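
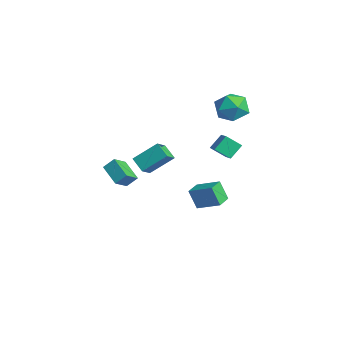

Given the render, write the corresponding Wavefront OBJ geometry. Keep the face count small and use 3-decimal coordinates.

v -0.819 2.329 -4.232
v -1.283 2.003 -3.018
v 0.235 3.288 -3.573
v -0.229 2.962 -2.358
v -0.131 1.538 -4.182
v -0.595 1.212 -2.967
v 0.923 2.497 -3.522
v 0.459 2.171 -2.308
v 2.009 -4.758 1.923
v 2.18 -4.192 2.505
v 1.575 -3.966 1.279
v 1.746 -3.399 1.86
v 3.274 -4.541 1.34
v 3.445 -3.974 1.921
v 2.84 -3.748 0.695
v 3.011 -3.182 1.277
v 1.211 1.724 1.508
v 0.99 2.483 2.243
v 1.672 2.47 0.877
v 1.451 3.229 1.612
v 2.409 1.491 2.108
v 2.188 2.25 2.843
v 2.87 2.237 1.477
v 2.649 2.996 2.212
v 0.011 4.32 3.758
v 1.094 4.112 3.693
v -0.294 2.608 4.167
v 0.789 2.4 4.102
v 0.395 3.022 4.924
v 0.583 4.08 4.672
v 0.217 2.64 3.188
v 0.405 3.698 2.936
v 1.221 3.073 3.341
v 1.331 3.31 4.414
v -0.531 3.41 3.446
v -0.421 3.647 4.519
v 2.184 -3.154 2.309
v 2.536 -1.874 3.388
v 1.666 -2.516 1.722
v 2.018 -1.236 2.8
v 3.042 -2.944 1.78
v 3.394 -1.664 2.858
v 2.524 -2.306 1.192
v 2.876 -1.026 2.271
f 2 4 1
f 5 2 1
f 1 4 3
f 3 5 1
f 2 8 4
f 6 2 5
f 6 8 2
f 4 8 3
f 7 5 3
f 3 8 7
f 7 6 5
f 8 6 7
f 10 12 9
f 13 10 9
f 9 12 11
f 11 13 9
f 10 16 12
f 14 10 13
f 14 16 10
f 12 16 11
f 15 13 11
f 11 16 15
f 15 14 13
f 16 14 15
f 18 20 17
f 21 18 17
f 17 20 19
f 19 21 17
f 18 24 20
f 22 18 21
f 22 24 18
f 20 24 19
f 23 21 19
f 19 24 23
f 23 22 21
f 24 22 23
f 25 36 30
f 25 30 26
f 25 26 32
f 25 32 35
f 25 35 36
f 26 30 34
f 30 36 29
f 36 35 27
f 35 32 31
f 32 26 33
f 28 34 29
f 28 29 27
f 28 27 31
f 28 31 33
f 28 33 34
f 29 34 30
f 27 29 36
f 31 27 35
f 33 31 32
f 34 33 26
f 38 40 37
f 41 38 37
f 37 40 39
f 39 41 37
f 38 44 40
f 42 38 41
f 42 44 38
f 40 44 39
f 43 41 39
f 39 44 43
f 43 42 41
f 44 42 43



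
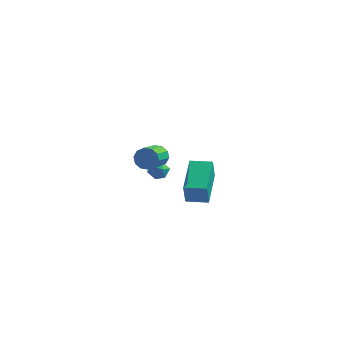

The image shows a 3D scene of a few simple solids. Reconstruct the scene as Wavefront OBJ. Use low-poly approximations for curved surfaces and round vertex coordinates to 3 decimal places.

v -2.975 4.101 -3.173
v -2.354 4.04 -3.26
v -2.926 3.46 -2.38
v -2.305 3.399 -2.467
v -2.542 3.946 -2.261
v -2.573 4.342 -2.751
v -2.707 3.158 -2.889
v -2.738 3.554 -3.379
v -2.188 3.458 -3.085
v -2.086 3.945 -2.697
v -3.194 3.555 -2.943
v -3.092 4.042 -2.555
v 1.228 -3.007 0.061
v 1.248 -3.359 1.229
v 0.851 -1.08 0.649
v 0.871 -1.432 1.817
v 2.309 -2.808 0.103
v 2.329 -3.16 1.271
v 1.932 -0.881 0.691
v 1.952 -1.233 1.859
v -0.452 -2.305 2.388
v -0.25 -2.549 1.844
v -0.306 -3.76 2.367
v -0.508 -3.515 2.912
v 0.062 -2.469 2.063
v 0.006 -3.68 2.586
v 0.177 -2.326 2.406
v 0.121 -3.537 2.93
v 0.052 -2.175 2.743
v -0.004 -3.386 3.266
v -0.265 -2.073 2.944
v -0.321 -3.284 3.467
v -0.654 -2.06 2.933
v -0.71 -3.271 3.456
v -0.966 -2.14 2.714
v -1.022 -3.351 3.237
v -1.081 -2.283 2.37
v -1.137 -3.494 2.894
v -0.956 -2.434 2.034
v -1.012 -3.645 2.557
v -0.639 -2.536 1.833
v -0.695 -3.747 2.356
f 1 12 6
f 1 6 2
f 1 2 8
f 1 8 11
f 1 11 12
f 2 6 10
f 6 12 5
f 12 11 3
f 11 8 7
f 8 2 9
f 4 10 5
f 4 5 3
f 4 3 7
f 4 7 9
f 4 9 10
f 5 10 6
f 3 5 12
f 7 3 11
f 9 7 8
f 10 9 2
f 14 16 13
f 17 14 13
f 13 16 15
f 15 17 13
f 14 20 16
f 18 14 17
f 18 20 14
f 16 20 15
f 19 17 15
f 15 20 19
f 19 18 17
f 20 18 19
f 22 21 25
f 22 25 23
f 23 25 26
f 23 26 24
f 25 21 27
f 25 27 26
f 26 27 28
f 26 28 24
f 27 21 29
f 27 29 28
f 28 29 30
f 28 30 24
f 29 21 31
f 29 31 30
f 30 31 32
f 30 32 24
f 31 21 33
f 31 33 32
f 32 33 34
f 32 34 24
f 33 21 35
f 33 35 34
f 34 35 36
f 34 36 24
f 35 21 37
f 35 37 36
f 36 37 38
f 36 38 24
f 37 21 39
f 37 39 38
f 38 39 40
f 38 40 24
f 39 21 41
f 39 41 40
f 40 41 42
f 40 42 24
f 41 21 22
f 41 22 42
f 42 22 23
f 42 23 24



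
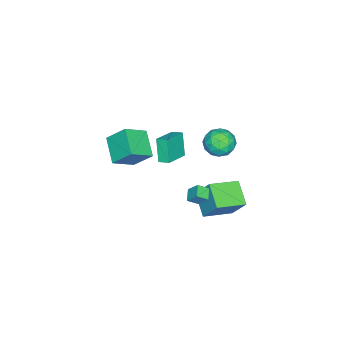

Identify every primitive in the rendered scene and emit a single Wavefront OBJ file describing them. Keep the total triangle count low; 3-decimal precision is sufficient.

v -4.02 -1.847 -2.174
v -4.751 -2.354 -0.472
v -4.011 -1.034 -1.927
v -4.742 -1.541 -0.226
v -2.078 -2.099 -1.414
v -2.809 -2.606 0.287
v -2.069 -1.286 -1.168
v -2.8 -1.793 0.534
v -3.443 2.358 1.876
v -2.849 2.571 0.857
v -4.331 0.849 1.043
v -3.737 1.062 0.024
v -3.149 0.66 0.988
v -2.6 1.593 1.503
v -4.58 1.827 0.397
v -4.031 2.76 0.912
v -3.551 2.243 -0.057
v -2.667 1.521 0.308
v -4.513 1.899 1.592
v -3.629 1.177 1.957
v -3.068 2.597 1.44
v -4.112 0.823 0.46
v -3.766 0.586 1.027
v -3.417 0.711 0.428
v -2.922 2.022 1.819
v -2.573 2.147 1.221
v -2.749 1.024 1.297
v -4.607 1.273 0.679
v -4.258 1.398 0.081
v -3.763 2.709 1.472
v -3.414 2.834 0.873
v -4.431 2.396 0.603
v -3.132 2.53 0.304
v -3.653 1.642 -0.186
v -4.149 2.092 0.033
v -3.827 2.641 0.336
v -2.612 2.105 0.518
v -3.134 1.218 0.028
v -2.788 0.982 0.595
v -2.465 1.53 0.898
v -3.025 1.913 -0.019
v -4.046 2.202 1.872
v -4.568 1.315 1.382
v -4.715 1.89 1.002
v -4.392 2.438 1.305
v -3.527 1.778 2.086
v -4.048 0.89 1.596
v -3.353 0.779 1.564
v -3.031 1.328 1.867
v -4.155 1.507 1.919
v 3.267 3.338 2.262
v 3.696 2.736 2.739
v 3.344 4.04 3.078
v 3.773 3.438 3.555
v 4.067 3.642 1.925
v 4.496 3.04 2.402
v 4.144 4.344 2.741
v 4.573 3.742 3.218
v 1.076 2.083 -0.308
v 1.434 3.207 1.453
v -0.544 3.439 -0.844
v -0.186 4.563 0.917
v 2.306 3.177 -1.257
v 2.664 4.301 0.504
v 0.686 4.533 -1.793
v 1.044 5.657 -0.032
v -2.246 -4.488 -0.068
v -0.854 -5.382 0.964
v -2.401 -3.143 1.307
v -1.009 -4.037 2.339
v -0.751 -3.303 -1.059
v 0.641 -4.197 -0.027
v -0.906 -1.958 0.316
v 0.486 -2.852 1.348
f 2 4 1
f 5 2 1
f 1 4 3
f 3 5 1
f 2 8 4
f 6 2 5
f 6 8 2
f 4 8 3
f 7 5 3
f 3 8 7
f 7 6 5
f 8 6 7
f 9 46 25
f 46 20 49
f 25 49 14
f 46 49 25
f 9 25 21
f 25 14 26
f 21 26 10
f 25 26 21
f 9 21 30
f 21 10 31
f 30 31 16
f 21 31 30
f 9 30 42
f 30 16 45
f 42 45 19
f 30 45 42
f 9 42 46
f 42 19 50
f 46 50 20
f 42 50 46
f 10 26 37
f 26 14 40
f 37 40 18
f 26 40 37
f 14 49 27
f 49 20 48
f 27 48 13
f 49 48 27
f 20 50 47
f 50 19 43
f 47 43 11
f 50 43 47
f 19 45 44
f 45 16 32
f 44 32 15
f 45 32 44
f 16 31 36
f 31 10 33
f 36 33 17
f 31 33 36
f 12 38 24
f 38 18 39
f 24 39 13
f 38 39 24
f 12 24 22
f 24 13 23
f 22 23 11
f 24 23 22
f 12 22 29
f 22 11 28
f 29 28 15
f 22 28 29
f 12 29 34
f 29 15 35
f 34 35 17
f 29 35 34
f 12 34 38
f 34 17 41
f 38 41 18
f 34 41 38
f 13 39 27
f 39 18 40
f 27 40 14
f 39 40 27
f 11 23 47
f 23 13 48
f 47 48 20
f 23 48 47
f 15 28 44
f 28 11 43
f 44 43 19
f 28 43 44
f 17 35 36
f 35 15 32
f 36 32 16
f 35 32 36
f 18 41 37
f 41 17 33
f 37 33 10
f 41 33 37
f 52 54 51
f 55 52 51
f 51 54 53
f 53 55 51
f 52 58 54
f 56 52 55
f 56 58 52
f 54 58 53
f 57 55 53
f 53 58 57
f 57 56 55
f 58 56 57
f 60 62 59
f 63 60 59
f 59 62 61
f 61 63 59
f 60 66 62
f 64 60 63
f 64 66 60
f 62 66 61
f 65 63 61
f 61 66 65
f 65 64 63
f 66 64 65
f 68 70 67
f 71 68 67
f 67 70 69
f 69 71 67
f 68 74 70
f 72 68 71
f 72 74 68
f 70 74 69
f 73 71 69
f 69 74 73
f 73 72 71
f 74 72 73



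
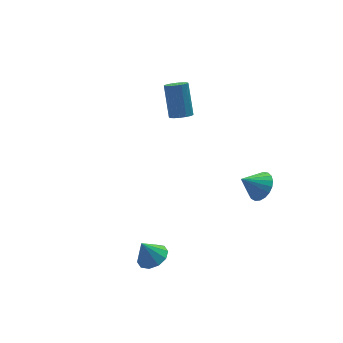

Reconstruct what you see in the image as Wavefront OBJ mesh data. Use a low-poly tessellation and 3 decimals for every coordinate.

v 3.558 -2.381 -0.33
v 3.999 -2.751 0.268
v 2.622 -2.139 0.51
v 4.105 -2.424 0.293
v 4.117 -2.089 0.21
v 4.032 -1.805 0.033
v 3.866 -1.62 -0.206
v 3.645 -1.567 -0.466
v 3.41 -1.654 -0.703
v 3.201 -1.867 -0.875
v 3.053 -2.169 -0.953
v 2.992 -2.508 -0.924
v 3.029 -2.824 -0.791
v 3.158 -3.064 -0.579
v 3.356 -3.186 -0.324
v 3.588 -3.168 -0.069
v 3.816 -3.014 0.14
v 2.035 2.853 1.112
v 2.563 2.586 1.213
v 2.853 3.7 2.648
v 2.325 3.967 2.548
v 2.626 2.82 1.018
v 2.917 3.934 2.454
v 2.532 3.063 0.849
v 2.822 4.177 2.285
v 2.304 3.249 0.751
v 2.594 4.363 2.186
v 2.004 3.329 0.749
v 2.294 4.443 2.184
v 1.712 3.282 0.845
v 2.002 4.396 2.28
v 1.507 3.12 1.012
v 1.797 4.234 2.447
v 1.443 2.886 1.206
v 1.734 4 2.642
v 1.538 2.643 1.375
v 1.828 3.757 2.811
v 1.766 2.457 1.474
v 2.056 3.571 2.909
v 2.066 2.377 1.476
v 2.356 3.491 2.911
v 2.358 2.424 1.38
v 2.648 3.538 2.815
v -2.322 -2.754 -2.627
v -1.637 -2.993 -2.289
v -2.758 -2.486 -1.553
v -1.596 -2.511 -2.393
v -1.833 -2.122 -2.585
v -2.256 -1.974 -2.794
v -2.704 -2.124 -2.939
v -3.006 -2.514 -2.965
v -3.047 -2.996 -2.862
v -2.811 -3.385 -2.669
v -2.387 -3.533 -2.46
v -1.939 -3.383 -2.315
f 2 1 4
f 2 4 3
f 4 1 5
f 4 5 3
f 5 1 6
f 5 6 3
f 6 1 7
f 6 7 3
f 7 1 8
f 7 8 3
f 8 1 9
f 8 9 3
f 9 1 10
f 9 10 3
f 10 1 11
f 10 11 3
f 11 1 12
f 11 12 3
f 12 1 13
f 12 13 3
f 13 1 14
f 13 14 3
f 14 1 15
f 14 15 3
f 15 1 16
f 15 16 3
f 16 1 17
f 16 17 3
f 17 1 2
f 17 2 3
f 19 18 22
f 19 22 20
f 20 22 23
f 20 23 21
f 22 18 24
f 22 24 23
f 23 24 25
f 23 25 21
f 24 18 26
f 24 26 25
f 25 26 27
f 25 27 21
f 26 18 28
f 26 28 27
f 27 28 29
f 27 29 21
f 28 18 30
f 28 30 29
f 29 30 31
f 29 31 21
f 30 18 32
f 30 32 31
f 31 32 33
f 31 33 21
f 32 18 34
f 32 34 33
f 33 34 35
f 33 35 21
f 34 18 36
f 34 36 35
f 35 36 37
f 35 37 21
f 36 18 38
f 36 38 37
f 37 38 39
f 37 39 21
f 38 18 40
f 38 40 39
f 39 40 41
f 39 41 21
f 40 18 42
f 40 42 41
f 41 42 43
f 41 43 21
f 42 18 19
f 42 19 43
f 43 19 20
f 43 20 21
f 45 44 47
f 45 47 46
f 47 44 48
f 47 48 46
f 48 44 49
f 48 49 46
f 49 44 50
f 49 50 46
f 50 44 51
f 50 51 46
f 51 44 52
f 51 52 46
f 52 44 53
f 52 53 46
f 53 44 54
f 53 54 46
f 54 44 55
f 54 55 46
f 55 44 45
f 55 45 46



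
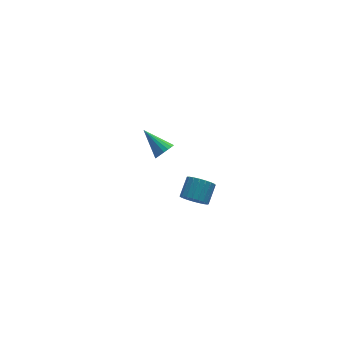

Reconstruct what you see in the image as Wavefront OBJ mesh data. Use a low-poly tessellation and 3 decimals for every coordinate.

v 2.421 2.167 -3.275
v 2.877 2.161 -2.9
v 1.739 3.353 -2.425
v 2.953 2.335 -3.082
v 2.923 2.475 -3.301
v 2.795 2.555 -3.516
v 2.592 2.558 -3.683
v 2.355 2.483 -3.769
v 2.131 2.346 -3.757
v 1.965 2.174 -3.649
v 1.889 2 -3.468
v 1.918 1.859 -3.248
v 2.047 1.78 -3.033
v 2.25 1.777 -2.867
v 2.487 1.851 -2.781
v 2.71 1.988 -2.793
v 1.737 -4.023 -0.577
v 2.043 -3.788 -1.149
v 2.629 -3.102 -0.555
v 2.323 -3.337 0.017
v 1.816 -3.614 -1.127
v 2.402 -2.928 -0.533
v 1.576 -3.51 -1.01
v 2.161 -2.824 -0.415
v 1.363 -3.495 -0.817
v 1.949 -2.809 -0.223
v 1.215 -3.571 -0.584
v 1.801 -2.886 0.011
v 1.158 -3.726 -0.349
v 1.743 -3.04 0.245
v 1.2 -3.932 -0.153
v 1.786 -3.246 0.441
v 1.336 -4.153 -0.031
v 1.921 -3.467 0.563
v 1.541 -4.352 -0.003
v 2.126 -3.666 0.591
v 1.779 -4.494 -0.075
v 2.365 -3.808 0.519
v 2.011 -4.555 -0.233
v 2.597 -3.869 0.361
v 2.195 -4.523 -0.451
v 2.781 -3.838 0.143
v 2.3 -4.405 -0.691
v 2.886 -3.72 -0.096
v 2.308 -4.221 -0.91
v 2.893 -3.536 -0.316
v 2.217 -4.003 -1.073
v 2.802 -3.317 -0.479
f 2 1 4
f 2 4 3
f 4 1 5
f 4 5 3
f 5 1 6
f 5 6 3
f 6 1 7
f 6 7 3
f 7 1 8
f 7 8 3
f 8 1 9
f 8 9 3
f 9 1 10
f 9 10 3
f 10 1 11
f 10 11 3
f 11 1 12
f 11 12 3
f 12 1 13
f 12 13 3
f 13 1 14
f 13 14 3
f 14 1 15
f 14 15 3
f 15 1 16
f 15 16 3
f 16 1 2
f 16 2 3
f 18 17 21
f 18 21 19
f 19 21 22
f 19 22 20
f 21 17 23
f 21 23 22
f 22 23 24
f 22 24 20
f 23 17 25
f 23 25 24
f 24 25 26
f 24 26 20
f 25 17 27
f 25 27 26
f 26 27 28
f 26 28 20
f 27 17 29
f 27 29 28
f 28 29 30
f 28 30 20
f 29 17 31
f 29 31 30
f 30 31 32
f 30 32 20
f 31 17 33
f 31 33 32
f 32 33 34
f 32 34 20
f 33 17 35
f 33 35 34
f 34 35 36
f 34 36 20
f 35 17 37
f 35 37 36
f 36 37 38
f 36 38 20
f 37 17 39
f 37 39 38
f 38 39 40
f 38 40 20
f 39 17 41
f 39 41 40
f 40 41 42
f 40 42 20
f 41 17 43
f 41 43 42
f 42 43 44
f 42 44 20
f 43 17 45
f 43 45 44
f 44 45 46
f 44 46 20
f 45 17 47
f 45 47 46
f 46 47 48
f 46 48 20
f 47 17 18
f 47 18 48
f 48 18 19
f 48 19 20



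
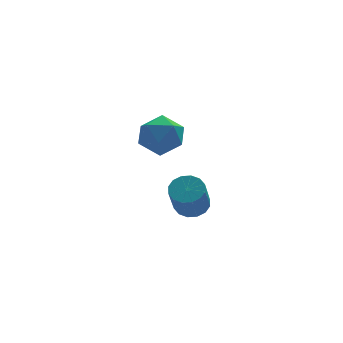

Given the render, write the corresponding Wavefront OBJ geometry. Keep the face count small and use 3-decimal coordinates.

v 2.226 -3.053 -0.496
v 2.507 -2.625 -0.165
v 2.134 -3.258 0.968
v 1.854 -3.687 0.636
v 2.212 -2.519 -0.202
v 1.839 -3.152 0.93
v 1.921 -2.556 -0.319
v 1.548 -3.189 0.814
v 1.711 -2.727 -0.483
v 1.339 -3.36 0.65
v 1.64 -2.984 -0.651
v 1.268 -3.618 0.482
v 1.726 -3.261 -0.777
v 1.353 -3.894 0.356
v 1.946 -3.482 -0.828
v 1.573 -4.115 0.305
v 2.241 -3.588 -0.79
v 1.868 -4.221 0.342
v 2.532 -3.551 -0.674
v 2.159 -4.184 0.459
v 2.741 -3.38 -0.51
v 2.369 -4.013 0.623
v 2.812 -3.122 -0.342
v 2.44 -3.756 0.791
v 2.727 -2.846 -0.216
v 2.354 -3.479 0.917
v 2.591 1.329 0.671
v 3.1 0.632 0.974
v 1.42 0.428 0.566
v 1.929 -0.269 0.869
v 1.709 0.417 1.434
v 2.433 0.973 1.499
v 2.087 0.087 0.041
v 2.811 0.643 0.106
v 2.789 -0.136 0.585
v 2.555 0.068 1.446
v 1.965 0.992 0.094
v 1.731 1.196 0.955
f 2 1 5
f 2 5 3
f 3 5 6
f 3 6 4
f 5 1 7
f 5 7 6
f 6 7 8
f 6 8 4
f 7 1 9
f 7 9 8
f 8 9 10
f 8 10 4
f 9 1 11
f 9 11 10
f 10 11 12
f 10 12 4
f 11 1 13
f 11 13 12
f 12 13 14
f 12 14 4
f 13 1 15
f 13 15 14
f 14 15 16
f 14 16 4
f 15 1 17
f 15 17 16
f 16 17 18
f 16 18 4
f 17 1 19
f 17 19 18
f 18 19 20
f 18 20 4
f 19 1 21
f 19 21 20
f 20 21 22
f 20 22 4
f 21 1 23
f 21 23 22
f 22 23 24
f 22 24 4
f 23 1 25
f 23 25 24
f 24 25 26
f 24 26 4
f 25 1 2
f 25 2 26
f 26 2 3
f 26 3 4
f 27 38 32
f 27 32 28
f 27 28 34
f 27 34 37
f 27 37 38
f 28 32 36
f 32 38 31
f 38 37 29
f 37 34 33
f 34 28 35
f 30 36 31
f 30 31 29
f 30 29 33
f 30 33 35
f 30 35 36
f 31 36 32
f 29 31 38
f 33 29 37
f 35 33 34
f 36 35 28



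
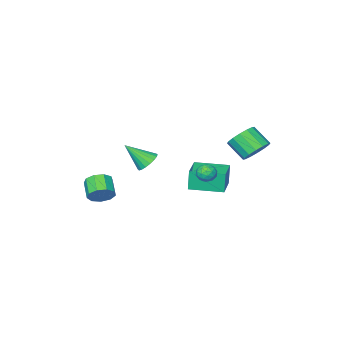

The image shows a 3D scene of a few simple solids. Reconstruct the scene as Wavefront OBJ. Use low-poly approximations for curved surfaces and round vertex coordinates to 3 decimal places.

v 4.084 -2.422 -1.61
v 4.407 -2.948 -2.181
v 3.919 -3.943 -1.541
v 3.596 -3.418 -0.97
v 4.785 -2.861 -1.757
v 4.297 -3.856 -1.117
v 4.836 -2.569 -1.265
v 4.348 -3.564 -0.625
v 4.534 -2.209 -0.934
v 4.046 -3.204 -0.294
v 4.022 -1.948 -0.919
v 3.534 -2.943 -0.279
v 3.539 -1.91 -1.228
v 3.051 -2.905 -0.588
v 3.311 -2.111 -1.715
v 2.823 -3.106 -1.075
v 3.444 -2.458 -2.153
v 2.956 -3.453 -1.513
v 3.877 -2.788 -2.337
v 3.389 -3.784 -1.697
v 2.461 -0.158 1.568
v 3.108 -0.097 1.137
v 3.379 -1.082 2.812
v 3.122 0.186 1.337
v 3.004 0.401 1.583
v 2.78 0.505 1.826
v 2.492 0.478 2.018
v 2.198 0.324 2.121
v 1.956 0.075 2.114
v 1.814 -0.22 2
v 1.801 -0.503 1.799
v 1.918 -0.718 1.553
v 2.143 -0.822 1.31
v 2.431 -0.795 1.118
v 2.725 -0.641 1.015
v 2.967 -0.392 1.022
v -0.714 1.985 0.609
v -0.134 1.815 0.853
v -0.726 1.105 0.027
v -0.146 0.935 0.271
v -0.675 0.932 0.653
v -0.667 1.475 1.013
v -0.193 1.445 -0.133
v -0.185 1.988 0.227
v 0.188 1.481 0.395
v -0.109 1.164 0.881
v -0.751 1.756 -0.001
v -1.048 1.439 0.485
v -0.422 1.977 0.782
v -0.438 0.943 0.098
v -0.748 0.941 0.323
v -0.407 0.841 0.466
v -0.736 1.778 0.876
v -0.395 1.678 1.019
v -0.713 1.159 0.902
v -0.465 1.242 -0.139
v -0.124 1.142 0.004
v -0.453 2.079 0.414
v -0.112 1.979 0.557
v -0.147 1.761 -0.022
v 0.107 1.681 0.656
v 0.1 1.164 0.314
v 0.072 1.463 0.077
v 0.077 1.783 0.288
v -0.067 1.495 0.942
v -0.075 0.978 0.6
v -0.385 0.976 0.824
v -0.381 1.295 1.036
v 0.122 1.298 0.672
v -0.785 1.942 0.28
v -0.793 1.425 -0.062
v -0.479 1.625 -0.156
v -0.475 1.944 0.056
v -0.96 1.756 0.566
v -0.967 1.239 0.224
v -0.937 1.137 0.592
v -0.932 1.457 0.803
v -0.982 1.622 0.208
v -3.771 1.819 1.281
v -3.384 1.292 0.551
v -3.101 0.174 1.509
v -3.489 0.701 2.239
v -2.995 1.555 0.744
v -2.713 0.437 1.702
v -2.815 1.889 1.08
v -2.532 0.771 2.038
v -2.89 2.204 1.47
v -2.608 1.086 2.429
v -3.202 2.416 1.81
v -2.919 1.298 2.768
v -3.666 2.468 2.008
v -3.384 1.35 2.966
v -4.159 2.346 2.011
v -3.876 1.228 2.969
v -4.547 2.083 1.818
v -4.265 0.965 2.776
v -4.728 1.749 1.482
v -4.445 0.631 2.44
v -4.652 1.434 1.091
v -4.37 0.316 2.05
v -4.341 1.222 0.752
v -4.058 0.104 1.71
v -3.876 1.17 0.554
v -3.594 0.052 1.512
v -4.07 -1.06 -2.669
v -4.225 -1.157 -1.271
v -2.697 0.245 -2.425
v -2.852 0.148 -1.027
v -2.608 -2.608 -2.613
v -2.763 -2.705 -1.215
v -1.235 -1.303 -2.369
v -1.39 -1.4 -0.971
f 2 1 5
f 2 5 3
f 3 5 6
f 3 6 4
f 5 1 7
f 5 7 6
f 6 7 8
f 6 8 4
f 7 1 9
f 7 9 8
f 8 9 10
f 8 10 4
f 9 1 11
f 9 11 10
f 10 11 12
f 10 12 4
f 11 1 13
f 11 13 12
f 12 13 14
f 12 14 4
f 13 1 15
f 13 15 14
f 14 15 16
f 14 16 4
f 15 1 17
f 15 17 16
f 16 17 18
f 16 18 4
f 17 1 19
f 17 19 18
f 18 19 20
f 18 20 4
f 19 1 2
f 19 2 20
f 20 2 3
f 20 3 4
f 22 21 24
f 22 24 23
f 24 21 25
f 24 25 23
f 25 21 26
f 25 26 23
f 26 21 27
f 26 27 23
f 27 21 28
f 27 28 23
f 28 21 29
f 28 29 23
f 29 21 30
f 29 30 23
f 30 21 31
f 30 31 23
f 31 21 32
f 31 32 23
f 32 21 33
f 32 33 23
f 33 21 34
f 33 34 23
f 34 21 35
f 34 35 23
f 35 21 36
f 35 36 23
f 36 21 22
f 36 22 23
f 37 74 53
f 74 48 77
f 53 77 42
f 74 77 53
f 37 53 49
f 53 42 54
f 49 54 38
f 53 54 49
f 37 49 58
f 49 38 59
f 58 59 44
f 49 59 58
f 37 58 70
f 58 44 73
f 70 73 47
f 58 73 70
f 37 70 74
f 70 47 78
f 74 78 48
f 70 78 74
f 38 54 65
f 54 42 68
f 65 68 46
f 54 68 65
f 42 77 55
f 77 48 76
f 55 76 41
f 77 76 55
f 48 78 75
f 78 47 71
f 75 71 39
f 78 71 75
f 47 73 72
f 73 44 60
f 72 60 43
f 73 60 72
f 44 59 64
f 59 38 61
f 64 61 45
f 59 61 64
f 40 66 52
f 66 46 67
f 52 67 41
f 66 67 52
f 40 52 50
f 52 41 51
f 50 51 39
f 52 51 50
f 40 50 57
f 50 39 56
f 57 56 43
f 50 56 57
f 40 57 62
f 57 43 63
f 62 63 45
f 57 63 62
f 40 62 66
f 62 45 69
f 66 69 46
f 62 69 66
f 41 67 55
f 67 46 68
f 55 68 42
f 67 68 55
f 39 51 75
f 51 41 76
f 75 76 48
f 51 76 75
f 43 56 72
f 56 39 71
f 72 71 47
f 56 71 72
f 45 63 64
f 63 43 60
f 64 60 44
f 63 60 64
f 46 69 65
f 69 45 61
f 65 61 38
f 69 61 65
f 80 79 83
f 80 83 81
f 81 83 84
f 81 84 82
f 83 79 85
f 83 85 84
f 84 85 86
f 84 86 82
f 85 79 87
f 85 87 86
f 86 87 88
f 86 88 82
f 87 79 89
f 87 89 88
f 88 89 90
f 88 90 82
f 89 79 91
f 89 91 90
f 90 91 92
f 90 92 82
f 91 79 93
f 91 93 92
f 92 93 94
f 92 94 82
f 93 79 95
f 93 95 94
f 94 95 96
f 94 96 82
f 95 79 97
f 95 97 96
f 96 97 98
f 96 98 82
f 97 79 99
f 97 99 98
f 98 99 100
f 98 100 82
f 99 79 101
f 99 101 100
f 100 101 102
f 100 102 82
f 101 79 103
f 101 103 102
f 102 103 104
f 102 104 82
f 103 79 80
f 103 80 104
f 104 80 81
f 104 81 82
f 106 108 105
f 109 106 105
f 105 108 107
f 107 109 105
f 106 112 108
f 110 106 109
f 110 112 106
f 108 112 107
f 111 109 107
f 107 112 111
f 111 110 109
f 112 110 111



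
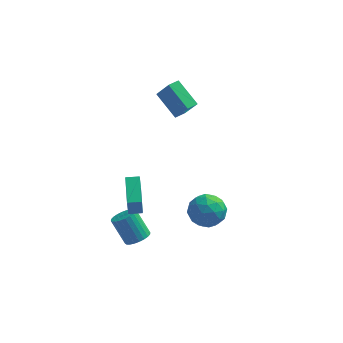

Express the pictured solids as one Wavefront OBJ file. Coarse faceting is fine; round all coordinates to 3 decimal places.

v 1.015 -1.607 -0.953
v 2.154 -1.958 -1.256
v 0.306 -2.502 -2.584
v 1.445 -2.853 -2.887
v 0.888 -3.349 -1.908
v 1.327 -2.796 -0.901
v 1.133 -1.664 -2.939
v 1.572 -1.111 -1.932
v 2.228 -1.993 -2.484
v 2.076 -3.035 -1.847
v 0.384 -1.425 -1.993
v 0.232 -2.467 -1.356
v 1.647 -1.704 -0.962
v 0.813 -2.756 -2.878
v 0.486 -3.047 -2.303
v 1.155 -3.254 -2.481
v 1.161 -2.197 -0.753
v 1.83 -2.403 -0.931
v 1.086 -3.22 -1.314
v 0.63 -2.057 -2.909
v 1.299 -2.263 -3.087
v 1.305 -1.206 -1.359
v 1.974 -1.413 -1.537
v 1.374 -1.24 -2.526
v 2.36 -1.931 -1.861
v 1.943 -2.457 -2.82
v 1.759 -1.758 -2.851
v 2.017 -1.433 -2.258
v 2.271 -2.543 -1.487
v 1.854 -3.069 -2.445
v 1.526 -3.361 -1.87
v 1.784 -3.036 -1.278
v 2.314 -2.564 -2.208
v 0.606 -1.391 -1.395
v 0.189 -1.917 -2.353
v 0.676 -1.424 -2.562
v 0.934 -1.099 -1.97
v 0.517 -2.003 -1.02
v 0.1 -2.529 -1.979
v 0.443 -3.027 -1.582
v 0.701 -2.702 -0.989
v 0.146 -1.896 -1.632
v -2.601 -3.656 -3.82
v -1.93 -3.276 -3.54
v -2.849 -2.804 -1.981
v -3.519 -3.184 -2.26
v -2.076 -3.038 -3.697
v -2.994 -2.566 -2.138
v -2.301 -2.895 -3.874
v -3.219 -2.423 -2.314
v -2.572 -2.867 -4.041
v -3.49 -2.395 -2.482
v -2.848 -2.96 -4.176
v -3.766 -2.488 -2.616
v -3.085 -3.158 -4.256
v -4.003 -2.686 -2.696
v -3.249 -3.433 -4.269
v -4.167 -2.961 -2.71
v -3.315 -3.741 -4.214
v -4.233 -3.269 -2.655
v -3.271 -4.036 -4.099
v -4.19 -3.564 -2.54
v -3.126 -4.274 -3.942
v -4.044 -3.802 -2.383
v -2.901 -4.417 -3.766
v -3.819 -3.945 -2.206
v -2.63 -4.445 -3.598
v -3.548 -3.973 -2.039
v -2.354 -4.352 -3.464
v -3.272 -3.88 -1.904
v -2.117 -4.154 -3.384
v -3.035 -3.682 -1.824
v -1.953 -3.879 -3.37
v -2.871 -3.407 -1.811
v -1.887 -3.571 -3.425
v -2.805 -3.099 -1.866
v -0.715 2.435 3.31
v -2.038 3.442 4.509
v -1.556 2.95 1.95
v -2.879 3.957 3.149
v -0.241 3.103 3.271
v -1.564 4.11 4.47
v -1.082 3.618 1.911
v -2.405 4.625 3.11
v -2.909 -4.693 -0.665
v -2.87 -5.199 0.8
v -3.367 -2.867 -0.023
v -3.329 -3.372 1.442
v -2.111 -4.508 -0.622
v -2.073 -5.013 0.843
v -2.57 -2.681 0.02
v -2.531 -3.187 1.485
f 1 38 17
f 38 12 41
f 17 41 6
f 38 41 17
f 1 17 13
f 17 6 18
f 13 18 2
f 17 18 13
f 1 13 22
f 13 2 23
f 22 23 8
f 13 23 22
f 1 22 34
f 22 8 37
f 34 37 11
f 22 37 34
f 1 34 38
f 34 11 42
f 38 42 12
f 34 42 38
f 2 18 29
f 18 6 32
f 29 32 10
f 18 32 29
f 6 41 19
f 41 12 40
f 19 40 5
f 41 40 19
f 12 42 39
f 42 11 35
f 39 35 3
f 42 35 39
f 11 37 36
f 37 8 24
f 36 24 7
f 37 24 36
f 8 23 28
f 23 2 25
f 28 25 9
f 23 25 28
f 4 30 16
f 30 10 31
f 16 31 5
f 30 31 16
f 4 16 14
f 16 5 15
f 14 15 3
f 16 15 14
f 4 14 21
f 14 3 20
f 21 20 7
f 14 20 21
f 4 21 26
f 21 7 27
f 26 27 9
f 21 27 26
f 4 26 30
f 26 9 33
f 30 33 10
f 26 33 30
f 5 31 19
f 31 10 32
f 19 32 6
f 31 32 19
f 3 15 39
f 15 5 40
f 39 40 12
f 15 40 39
f 7 20 36
f 20 3 35
f 36 35 11
f 20 35 36
f 9 27 28
f 27 7 24
f 28 24 8
f 27 24 28
f 10 33 29
f 33 9 25
f 29 25 2
f 33 25 29
f 44 43 47
f 44 47 45
f 45 47 48
f 45 48 46
f 47 43 49
f 47 49 48
f 48 49 50
f 48 50 46
f 49 43 51
f 49 51 50
f 50 51 52
f 50 52 46
f 51 43 53
f 51 53 52
f 52 53 54
f 52 54 46
f 53 43 55
f 53 55 54
f 54 55 56
f 54 56 46
f 55 43 57
f 55 57 56
f 56 57 58
f 56 58 46
f 57 43 59
f 57 59 58
f 58 59 60
f 58 60 46
f 59 43 61
f 59 61 60
f 60 61 62
f 60 62 46
f 61 43 63
f 61 63 62
f 62 63 64
f 62 64 46
f 63 43 65
f 63 65 64
f 64 65 66
f 64 66 46
f 65 43 67
f 65 67 66
f 66 67 68
f 66 68 46
f 67 43 69
f 67 69 68
f 68 69 70
f 68 70 46
f 69 43 71
f 69 71 70
f 70 71 72
f 70 72 46
f 71 43 73
f 71 73 72
f 72 73 74
f 72 74 46
f 73 43 75
f 73 75 74
f 74 75 76
f 74 76 46
f 75 43 44
f 75 44 76
f 76 44 45
f 76 45 46
f 78 80 77
f 81 78 77
f 77 80 79
f 79 81 77
f 78 84 80
f 82 78 81
f 82 84 78
f 80 84 79
f 83 81 79
f 79 84 83
f 83 82 81
f 84 82 83
f 86 88 85
f 89 86 85
f 85 88 87
f 87 89 85
f 86 92 88
f 90 86 89
f 90 92 86
f 88 92 87
f 91 89 87
f 87 92 91
f 91 90 89
f 92 90 91



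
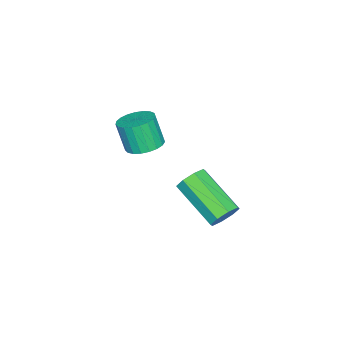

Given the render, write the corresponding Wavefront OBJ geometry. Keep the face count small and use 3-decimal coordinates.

v 3.226 2.744 -0.264
v 3.43 2.426 -0.664
v 2.859 1.018 0.165
v 2.654 1.336 0.564
v 3.708 2.495 -0.355
v 3.136 1.087 0.473
v 3.703 2.709 0.007
v 3.132 1.302 0.835
v 3.419 2.944 0.21
v 2.847 1.537 1.038
v 3.021 3.062 0.135
v 2.45 1.654 0.964
v 2.744 2.993 -0.173
v 2.172 1.585 0.655
v 2.748 2.778 -0.535
v 2.177 1.371 0.293
v 3.033 2.543 -0.738
v 2.461 1.136 0.09
v 0.911 -1.09 -0.09
v 1.555 -1.169 -0.056
v 1.454 -1.548 1.004
v 0.809 -1.47 0.97
v 1.525 -0.915 0.032
v 1.423 -1.294 1.091
v 1.388 -0.692 0.099
v 1.287 -1.071 1.158
v 1.169 -0.537 0.133
v 1.067 -0.916 1.193
v 0.905 -0.478 0.129
v 0.804 -0.857 1.188
v 0.642 -0.525 0.087
v 0.541 -0.904 1.146
v 0.426 -0.67 0.014
v 0.324 -1.049 1.074
v 0.293 -0.888 -0.076
v 0.192 -1.267 0.983
v 0.268 -1.14 -0.169
v 0.166 -1.519 0.89
v 0.353 -1.384 -0.248
v 0.251 -1.763 0.811
v 0.535 -1.577 -0.3
v 0.433 -1.956 0.76
v 0.782 -1.686 -0.315
v 0.68 -2.065 0.744
v 1.051 -1.692 -0.292
v 0.949 -2.071 0.768
v 1.296 -1.594 -0.233
v 1.194 -1.973 0.827
v 1.474 -1.409 -0.15
v 1.373 -1.788 0.91
f 2 1 5
f 2 5 3
f 3 5 6
f 3 6 4
f 5 1 7
f 5 7 6
f 6 7 8
f 6 8 4
f 7 1 9
f 7 9 8
f 8 9 10
f 8 10 4
f 9 1 11
f 9 11 10
f 10 11 12
f 10 12 4
f 11 1 13
f 11 13 12
f 12 13 14
f 12 14 4
f 13 1 15
f 13 15 14
f 14 15 16
f 14 16 4
f 15 1 17
f 15 17 16
f 16 17 18
f 16 18 4
f 17 1 2
f 17 2 18
f 18 2 3
f 18 3 4
f 20 19 23
f 20 23 21
f 21 23 24
f 21 24 22
f 23 19 25
f 23 25 24
f 24 25 26
f 24 26 22
f 25 19 27
f 25 27 26
f 26 27 28
f 26 28 22
f 27 19 29
f 27 29 28
f 28 29 30
f 28 30 22
f 29 19 31
f 29 31 30
f 30 31 32
f 30 32 22
f 31 19 33
f 31 33 32
f 32 33 34
f 32 34 22
f 33 19 35
f 33 35 34
f 34 35 36
f 34 36 22
f 35 19 37
f 35 37 36
f 36 37 38
f 36 38 22
f 37 19 39
f 37 39 38
f 38 39 40
f 38 40 22
f 39 19 41
f 39 41 40
f 40 41 42
f 40 42 22
f 41 19 43
f 41 43 42
f 42 43 44
f 42 44 22
f 43 19 45
f 43 45 44
f 44 45 46
f 44 46 22
f 45 19 47
f 45 47 46
f 46 47 48
f 46 48 22
f 47 19 49
f 47 49 48
f 48 49 50
f 48 50 22
f 49 19 20
f 49 20 50
f 50 20 21
f 50 21 22



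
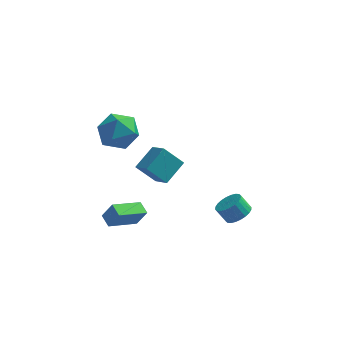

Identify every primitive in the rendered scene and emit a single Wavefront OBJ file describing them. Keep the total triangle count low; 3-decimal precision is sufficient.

v 3.714 -0.171 -4.369
v 4.252 0.386 -4.072
v 3.665 0.508 -3.234
v 3.126 -0.049 -3.531
v 4.051 0.576 -4.24
v 3.464 0.698 -3.403
v 3.799 0.653 -4.428
v 3.212 0.774 -3.591
v 3.534 0.604 -4.607
v 2.947 0.725 -3.77
v 3.296 0.437 -4.75
v 2.708 0.558 -3.912
v 3.121 0.177 -4.834
v 2.534 0.299 -3.997
v 3.037 -0.135 -4.848
v 2.45 -0.014 -4.011
v 3.056 -0.453 -4.789
v 2.469 -0.331 -3.952
v 3.175 -0.728 -4.666
v 2.588 -0.606 -3.828
v 3.376 -0.918 -4.497
v 2.789 -0.796 -3.66
v 3.628 -0.994 -4.309
v 3.041 -0.873 -3.472
v 3.893 -0.945 -4.13
v 3.306 -0.824 -3.293
v 4.132 -0.778 -3.988
v 3.544 -0.657 -3.15
v 4.306 -0.519 -3.903
v 3.719 -0.397 -3.066
v 4.39 -0.206 -3.889
v 3.803 -0.085 -3.052
v 4.371 0.111 -3.948
v 3.784 0.233 -3.111
v -3.184 0.348 2.909
v -2.545 0.735 1.892
v -2.835 -1.595 2.388
v -2.196 -1.208 1.371
v -1.72 -1.022 2.524
v -1.935 0.179 2.847
v -3.445 -1.039 1.433
v -3.66 0.162 1.756
v -2.706 -0.122 0.98
v -1.64 -0.112 1.655
v -3.74 -0.748 2.625
v -2.674 -0.738 3.3
v -2.341 3.098 -3.705
v -1.542 4.328 -2.887
v -1.221 3.119 -4.832
v -0.421 4.35 -4.014
v -1.579 2.11 -2.966
v -0.779 3.341 -2.148
v -0.458 2.132 -4.093
v 0.341 3.362 -3.275
v -2.638 -4.526 -2.227
v -2.076 -4.562 -1.235
v -3.078 -3.89 -1.954
v -2.516 -3.926 -0.963
v -1.344 -3.334 -2.917
v -0.782 -3.37 -1.926
v -1.784 -2.698 -2.645
v -1.222 -2.734 -1.653
f 2 1 5
f 2 5 3
f 3 5 6
f 3 6 4
f 5 1 7
f 5 7 6
f 6 7 8
f 6 8 4
f 7 1 9
f 7 9 8
f 8 9 10
f 8 10 4
f 9 1 11
f 9 11 10
f 10 11 12
f 10 12 4
f 11 1 13
f 11 13 12
f 12 13 14
f 12 14 4
f 13 1 15
f 13 15 14
f 14 15 16
f 14 16 4
f 15 1 17
f 15 17 16
f 16 17 18
f 16 18 4
f 17 1 19
f 17 19 18
f 18 19 20
f 18 20 4
f 19 1 21
f 19 21 20
f 20 21 22
f 20 22 4
f 21 1 23
f 21 23 22
f 22 23 24
f 22 24 4
f 23 1 25
f 23 25 24
f 24 25 26
f 24 26 4
f 25 1 27
f 25 27 26
f 26 27 28
f 26 28 4
f 27 1 29
f 27 29 28
f 28 29 30
f 28 30 4
f 29 1 31
f 29 31 30
f 30 31 32
f 30 32 4
f 31 1 33
f 31 33 32
f 32 33 34
f 32 34 4
f 33 1 2
f 33 2 34
f 34 2 3
f 34 3 4
f 35 46 40
f 35 40 36
f 35 36 42
f 35 42 45
f 35 45 46
f 36 40 44
f 40 46 39
f 46 45 37
f 45 42 41
f 42 36 43
f 38 44 39
f 38 39 37
f 38 37 41
f 38 41 43
f 38 43 44
f 39 44 40
f 37 39 46
f 41 37 45
f 43 41 42
f 44 43 36
f 48 50 47
f 51 48 47
f 47 50 49
f 49 51 47
f 48 54 50
f 52 48 51
f 52 54 48
f 50 54 49
f 53 51 49
f 49 54 53
f 53 52 51
f 54 52 53
f 56 58 55
f 59 56 55
f 55 58 57
f 57 59 55
f 56 62 58
f 60 56 59
f 60 62 56
f 58 62 57
f 61 59 57
f 57 62 61
f 61 60 59
f 62 60 61



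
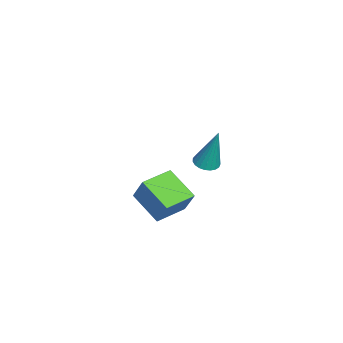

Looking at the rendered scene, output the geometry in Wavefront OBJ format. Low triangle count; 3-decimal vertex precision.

v 1.124 -2.303 -3.196
v 1.606 -1.829 -1.924
v -0.057 -1.18 -3.167
v 0.425 -0.706 -1.895
v 2.215 -1.134 -4.045
v 2.697 -0.66 -2.773
v 1.034 -0.011 -4.016
v 1.516 0.463 -2.744
v 3.781 1.122 1.123
v 4.374 1.09 1.04
v 4.099 1.638 3.197
v 4.327 1.33 0.988
v 4.186 1.533 0.959
v 3.974 1.665 0.958
v 3.729 1.704 0.986
v 3.493 1.641 1.038
v 3.307 1.489 1.105
v 3.203 1.274 1.174
v 3.199 1.032 1.235
v 3.295 0.805 1.277
v 3.475 0.634 1.292
v 3.709 0.547 1.278
v 3.955 0.559 1.237
v 4.17 0.669 1.177
v 4.319 0.857 1.107
f 2 4 1
f 5 2 1
f 1 4 3
f 3 5 1
f 2 8 4
f 6 2 5
f 6 8 2
f 4 8 3
f 7 5 3
f 3 8 7
f 7 6 5
f 8 6 7
f 10 9 12
f 10 12 11
f 12 9 13
f 12 13 11
f 13 9 14
f 13 14 11
f 14 9 15
f 14 15 11
f 15 9 16
f 15 16 11
f 16 9 17
f 16 17 11
f 17 9 18
f 17 18 11
f 18 9 19
f 18 19 11
f 19 9 20
f 19 20 11
f 20 9 21
f 20 21 11
f 21 9 22
f 21 22 11
f 22 9 23
f 22 23 11
f 23 9 24
f 23 24 11
f 24 9 25
f 24 25 11
f 25 9 10
f 25 10 11



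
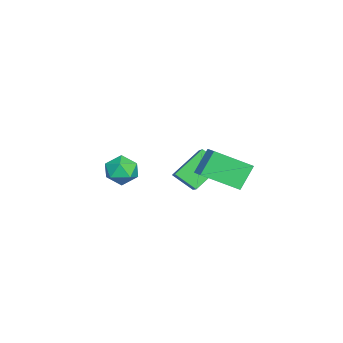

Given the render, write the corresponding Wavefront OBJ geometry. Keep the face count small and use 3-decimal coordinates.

v 3.191 4.24 0.035
v 3.552 2.584 1.018
v 2.459 4.716 1.104
v 2.82 3.059 2.087
v 3.96 4.621 0.393
v 4.321 2.964 1.376
v 3.228 5.096 1.462
v 3.589 3.44 2.445
v -1.794 -0.864 -2.019
v -1.043 -1.046 -2.509
v -2.417 -2.114 -2.511
v -1.666 -2.296 -3.001
v -1.637 -2.335 -2.087
v -1.252 -1.563 -1.783
v -2.208 -1.597 -3.237
v -1.823 -0.825 -2.933
v -1.299 -1.5 -3.261
v -0.946 -1.955 -2.551
v -2.514 -1.205 -2.469
v -2.161 -1.66 -1.759
v -1.588 0.808 -2.508
v -2.61 1.894 -1.38
v -1.333 1.812 -3.243
v -2.355 2.898 -2.116
v 0.135 1.222 -1.344
v -0.887 2.308 -0.217
v 0.39 2.226 -2.08
v -0.632 3.312 -0.952
f 2 4 1
f 5 2 1
f 1 4 3
f 3 5 1
f 2 8 4
f 6 2 5
f 6 8 2
f 4 8 3
f 7 5 3
f 3 8 7
f 7 6 5
f 8 6 7
f 9 20 14
f 9 14 10
f 9 10 16
f 9 16 19
f 9 19 20
f 10 14 18
f 14 20 13
f 20 19 11
f 19 16 15
f 16 10 17
f 12 18 13
f 12 13 11
f 12 11 15
f 12 15 17
f 12 17 18
f 13 18 14
f 11 13 20
f 15 11 19
f 17 15 16
f 18 17 10
f 22 24 21
f 25 22 21
f 21 24 23
f 23 25 21
f 22 28 24
f 26 22 25
f 26 28 22
f 24 28 23
f 27 25 23
f 23 28 27
f 27 26 25
f 28 26 27



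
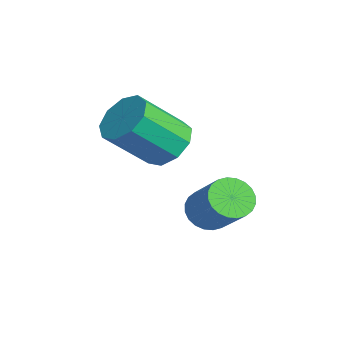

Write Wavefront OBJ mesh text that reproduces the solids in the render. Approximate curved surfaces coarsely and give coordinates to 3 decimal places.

v 0.423 0.675 1.713
v 1.081 0.661 1.662
v 1.135 -0.33 2.636
v 0.477 -0.315 2.687
v 0.957 0.962 1.975
v 1.01 -0.029 2.949
v 0.583 1.129 2.166
v 0.637 0.138 3.139
v 0.135 1.083 2.144
v 0.188 0.093 3.118
v -0.179 0.847 1.921
v -0.126 -0.144 2.895
v -0.211 0.531 1.601
v -0.157 -0.46 2.574
v 0.054 0.282 1.333
v 0.108 -0.709 2.307
v 0.492 0.217 1.243
v 0.545 -0.774 2.217
v 0.898 0.367 1.373
v 0.951 -0.624 2.347
v 1.31 1.245 0.115
v 1.611 0.862 -0.093
v 2.451 1.071 0.737
v 2.15 1.455 0.945
v 1.676 1.026 -0.2
v 2.516 1.236 0.63
v 1.685 1.224 -0.259
v 2.525 1.434 0.571
v 1.637 1.425 -0.262
v 2.477 1.635 0.569
v 1.539 1.599 -0.206
v 2.379 1.809 0.624
v 1.406 1.719 -0.102
v 2.247 1.929 0.728
v 1.259 1.767 0.035
v 2.099 1.976 0.865
v 1.119 1.735 0.184
v 1.96 1.945 1.014
v 1.009 1.629 0.323
v 1.849 1.838 1.153
v 0.944 1.464 0.43
v 1.784 1.674 1.26
v 0.935 1.266 0.489
v 1.775 1.476 1.319
v 0.983 1.065 0.491
v 1.823 1.275 1.322
v 1.081 0.891 0.436
v 1.921 1.101 1.266
v 1.213 0.771 0.332
v 2.054 0.981 1.162
v 1.361 0.724 0.195
v 2.201 0.933 1.025
v 1.5 0.755 0.046
v 2.341 0.965 0.876
f 2 1 5
f 2 5 3
f 3 5 6
f 3 6 4
f 5 1 7
f 5 7 6
f 6 7 8
f 6 8 4
f 7 1 9
f 7 9 8
f 8 9 10
f 8 10 4
f 9 1 11
f 9 11 10
f 10 11 12
f 10 12 4
f 11 1 13
f 11 13 12
f 12 13 14
f 12 14 4
f 13 1 15
f 13 15 14
f 14 15 16
f 14 16 4
f 15 1 17
f 15 17 16
f 16 17 18
f 16 18 4
f 17 1 19
f 17 19 18
f 18 19 20
f 18 20 4
f 19 1 2
f 19 2 20
f 20 2 3
f 20 3 4
f 22 21 25
f 22 25 23
f 23 25 26
f 23 26 24
f 25 21 27
f 25 27 26
f 26 27 28
f 26 28 24
f 27 21 29
f 27 29 28
f 28 29 30
f 28 30 24
f 29 21 31
f 29 31 30
f 30 31 32
f 30 32 24
f 31 21 33
f 31 33 32
f 32 33 34
f 32 34 24
f 33 21 35
f 33 35 34
f 34 35 36
f 34 36 24
f 35 21 37
f 35 37 36
f 36 37 38
f 36 38 24
f 37 21 39
f 37 39 38
f 38 39 40
f 38 40 24
f 39 21 41
f 39 41 40
f 40 41 42
f 40 42 24
f 41 21 43
f 41 43 42
f 42 43 44
f 42 44 24
f 43 21 45
f 43 45 44
f 44 45 46
f 44 46 24
f 45 21 47
f 45 47 46
f 46 47 48
f 46 48 24
f 47 21 49
f 47 49 48
f 48 49 50
f 48 50 24
f 49 21 51
f 49 51 50
f 50 51 52
f 50 52 24
f 51 21 53
f 51 53 52
f 52 53 54
f 52 54 24
f 53 21 22
f 53 22 54
f 54 22 23
f 54 23 24



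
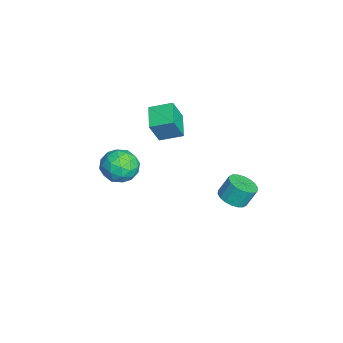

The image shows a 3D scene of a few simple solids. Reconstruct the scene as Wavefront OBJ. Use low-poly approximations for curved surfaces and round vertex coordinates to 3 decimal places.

v -2.467 -2.153 1.256
v -1.872 -2.585 0.46
v -2.768 -3.755 1.9
v -2.173 -4.187 1.104
v -1.696 -3.598 1.879
v -1.511 -2.608 1.481
v -3.129 -3.732 0.879
v -2.944 -2.742 0.481
v -2.281 -3.56 0.227
v -1.396 -3.478 0.845
v -3.244 -2.862 1.515
v -2.359 -2.78 2.133
v -2.144 -2.228 0.802
v -2.496 -4.112 1.558
v -2.217 -3.766 2.014
v -1.867 -4.019 1.546
v -1.931 -2.242 1.402
v -1.581 -2.496 0.934
v -1.478 -3.092 1.768
v -3.059 -3.844 1.426
v -2.709 -4.098 0.958
v -2.773 -2.321 0.814
v -2.423 -2.574 0.346
v -3.162 -3.248 0.592
v -2.034 -3.055 0.197
v -2.211 -3.997 0.575
v -2.773 -3.729 0.443
v -2.664 -3.147 0.209
v -1.514 -3.007 0.56
v -1.69 -3.948 0.939
v -1.41 -3.603 1.394
v -1.301 -3.021 1.16
v -1.754 -3.58 0.423
v -2.95 -2.392 1.421
v -3.126 -3.333 1.8
v -3.339 -3.319 1.2
v -3.23 -2.737 0.966
v -2.429 -2.343 1.785
v -2.606 -3.285 2.163
v -1.976 -3.193 2.151
v -1.867 -2.611 1.917
v -2.886 -2.76 1.937
v -4.946 -1.183 2.623
v -4.5 -1.693 4.006
v -4.83 0.053 3.042
v -4.385 -0.457 4.425
v -3.535 -1.163 2.175
v -3.09 -1.673 3.558
v -3.42 0.073 2.594
v -2.974 -0.437 3.977
v 2.541 2.251 2.746
v 3.182 1.873 3.01
v 3.08 2.39 3.998
v 2.439 2.769 3.734
v 3.317 2.167 2.87
v 3.214 2.684 3.859
v 3.297 2.477 2.706
v 3.195 2.994 3.694
v 3.128 2.742 2.55
v 3.026 3.259 3.538
v 2.843 2.911 2.432
v 2.741 3.428 3.42
v 2.498 2.948 2.377
v 2.395 3.466 3.365
v 2.161 2.848 2.394
v 2.059 3.365 3.383
v 1.9 2.63 2.482
v 1.798 3.147 3.47
v 1.766 2.336 2.621
v 1.663 2.853 3.61
v 1.785 2.026 2.786
v 1.683 2.543 3.774
v 1.954 1.761 2.942
v 1.852 2.278 3.93
v 2.239 1.592 3.06
v 2.137 2.109 4.048
v 2.585 1.554 3.115
v 2.482 2.072 4.103
v 2.921 1.655 3.097
v 2.819 2.172 4.086
f 1 38 17
f 38 12 41
f 17 41 6
f 38 41 17
f 1 17 13
f 17 6 18
f 13 18 2
f 17 18 13
f 1 13 22
f 13 2 23
f 22 23 8
f 13 23 22
f 1 22 34
f 22 8 37
f 34 37 11
f 22 37 34
f 1 34 38
f 34 11 42
f 38 42 12
f 34 42 38
f 2 18 29
f 18 6 32
f 29 32 10
f 18 32 29
f 6 41 19
f 41 12 40
f 19 40 5
f 41 40 19
f 12 42 39
f 42 11 35
f 39 35 3
f 42 35 39
f 11 37 36
f 37 8 24
f 36 24 7
f 37 24 36
f 8 23 28
f 23 2 25
f 28 25 9
f 23 25 28
f 4 30 16
f 30 10 31
f 16 31 5
f 30 31 16
f 4 16 14
f 16 5 15
f 14 15 3
f 16 15 14
f 4 14 21
f 14 3 20
f 21 20 7
f 14 20 21
f 4 21 26
f 21 7 27
f 26 27 9
f 21 27 26
f 4 26 30
f 26 9 33
f 30 33 10
f 26 33 30
f 5 31 19
f 31 10 32
f 19 32 6
f 31 32 19
f 3 15 39
f 15 5 40
f 39 40 12
f 15 40 39
f 7 20 36
f 20 3 35
f 36 35 11
f 20 35 36
f 9 27 28
f 27 7 24
f 28 24 8
f 27 24 28
f 10 33 29
f 33 9 25
f 29 25 2
f 33 25 29
f 44 46 43
f 47 44 43
f 43 46 45
f 45 47 43
f 44 50 46
f 48 44 47
f 48 50 44
f 46 50 45
f 49 47 45
f 45 50 49
f 49 48 47
f 50 48 49
f 52 51 55
f 52 55 53
f 53 55 56
f 53 56 54
f 55 51 57
f 55 57 56
f 56 57 58
f 56 58 54
f 57 51 59
f 57 59 58
f 58 59 60
f 58 60 54
f 59 51 61
f 59 61 60
f 60 61 62
f 60 62 54
f 61 51 63
f 61 63 62
f 62 63 64
f 62 64 54
f 63 51 65
f 63 65 64
f 64 65 66
f 64 66 54
f 65 51 67
f 65 67 66
f 66 67 68
f 66 68 54
f 67 51 69
f 67 69 68
f 68 69 70
f 68 70 54
f 69 51 71
f 69 71 70
f 70 71 72
f 70 72 54
f 71 51 73
f 71 73 72
f 72 73 74
f 72 74 54
f 73 51 75
f 73 75 74
f 74 75 76
f 74 76 54
f 75 51 77
f 75 77 76
f 76 77 78
f 76 78 54
f 77 51 79
f 77 79 78
f 78 79 80
f 78 80 54
f 79 51 52
f 79 52 80
f 80 52 53
f 80 53 54



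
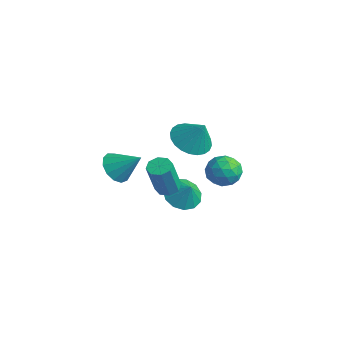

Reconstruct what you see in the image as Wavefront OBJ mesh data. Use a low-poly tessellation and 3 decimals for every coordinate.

v 1.057 -4.233 1.415
v 1.722 -4.81 1.149
v 2.083 -3.507 2.405
v 1.745 -4.404 0.828
v 1.549 -3.944 0.693
v 1.197 -3.575 0.788
v 0.8 -3.415 1.081
v 0.486 -3.515 1.481
v 0.352 -3.843 1.859
v 0.443 -4.295 2.097
v 0.728 -4.727 2.118
v 1.118 -5.002 1.916
v 1.489 -5.033 1.555
v 1.683 -1.723 -0.553
v 2.014 -1.184 -0.406
v 2.329 -1.897 1.5
v 1.997 -2.437 1.353
v 1.528 -1.141 -0.31
v 1.843 -1.854 1.597
v 1.133 -1.439 -0.356
v 1.447 -2.152 1.551
v 1.059 -1.903 -0.518
v 1.374 -2.617 1.389
v 1.351 -2.263 -0.7
v 1.666 -2.976 1.206
v 1.837 -2.306 -0.797
v 2.152 -3.019 1.11
v 2.233 -2.008 -0.751
v 2.547 -2.721 1.156
v 2.306 -1.543 -0.589
v 2.621 -2.257 1.318
v 2.314 -0.847 2.8
v 3.103 -1.52 2.464
v 3.066 -0.593 4.06
v 3.239 -1.148 2.308
v 3.234 -0.731 2.227
v 3.089 -0.331 2.233
v 2.826 -0.01 2.325
v 2.485 0.184 2.49
v 2.118 0.221 2.702
v 1.781 0.095 2.928
v 1.525 -0.174 3.135
v 1.389 -0.546 3.291
v 1.394 -0.963 3.372
v 1.539 -1.363 3.366
v 1.802 -1.684 3.274
v 2.143 -1.878 3.109
v 2.51 -1.915 2.898
v 2.847 -1.789 2.671
v 0.295 0.1 -2.637
v 1.031 -0.33 -3.196
v 0.985 0.12 -1.743
v 1.094 0.238 -3.257
v 0.902 0.762 -3.12
v 0.518 1.077 -2.831
v 0.063 1.081 -2.48
v -0.319 0.774 -2.179
v -0.505 0.253 -2.023
v -0.438 -0.316 -2.063
v -0.138 -0.754 -2.285
v 0.3 -0.92 -2.619
v 0.735 -0.762 -2.958
v 0.411 2.685 -1.002
v 1.382 2.821 -0.874
v 0.698 1.259 -1.666
v 1.669 1.395 -1.538
v 1.082 1.255 -0.755
v 0.904 2.136 -0.345
v 1.176 1.944 -2.195
v 0.998 2.825 -1.785
v 1.854 2.363 -1.611
v 1.796 1.937 -0.721
v 0.284 2.143 -1.819
v 0.226 1.717 -0.929
v 0.871 2.878 -0.88
v 1.209 1.202 -1.66
v 0.864 1.119 -1.2
v 1.434 1.199 -1.125
v 0.591 2.476 -0.569
v 1.161 2.556 -0.493
v 0.985 1.635 -0.424
v 0.919 1.524 -2.047
v 1.489 1.604 -1.971
v 0.646 2.881 -1.415
v 1.216 2.961 -1.34
v 1.095 2.445 -2.116
v 1.719 2.689 -1.238
v 1.888 1.85 -1.628
v 1.598 2.173 -2.014
v 1.494 2.691 -1.773
v 1.685 2.438 -0.715
v 1.854 1.6 -1.105
v 1.509 1.518 -0.645
v 1.405 2.036 -0.404
v 1.963 2.169 -1.148
v 0.226 2.48 -1.435
v 0.395 1.642 -1.825
v 0.675 2.044 -2.136
v 0.571 2.562 -1.895
v 0.192 2.23 -0.912
v 0.361 1.391 -1.302
v 0.586 1.389 -0.767
v 0.482 1.907 -0.526
v 0.117 1.911 -1.392
f 2 1 4
f 2 4 3
f 4 1 5
f 4 5 3
f 5 1 6
f 5 6 3
f 6 1 7
f 6 7 3
f 7 1 8
f 7 8 3
f 8 1 9
f 8 9 3
f 9 1 10
f 9 10 3
f 10 1 11
f 10 11 3
f 11 1 12
f 11 12 3
f 12 1 13
f 12 13 3
f 13 1 2
f 13 2 3
f 15 14 18
f 15 18 16
f 16 18 19
f 16 19 17
f 18 14 20
f 18 20 19
f 19 20 21
f 19 21 17
f 20 14 22
f 20 22 21
f 21 22 23
f 21 23 17
f 22 14 24
f 22 24 23
f 23 24 25
f 23 25 17
f 24 14 26
f 24 26 25
f 25 26 27
f 25 27 17
f 26 14 28
f 26 28 27
f 27 28 29
f 27 29 17
f 28 14 30
f 28 30 29
f 29 30 31
f 29 31 17
f 30 14 15
f 30 15 31
f 31 15 16
f 31 16 17
f 33 32 35
f 33 35 34
f 35 32 36
f 35 36 34
f 36 32 37
f 36 37 34
f 37 32 38
f 37 38 34
f 38 32 39
f 38 39 34
f 39 32 40
f 39 40 34
f 40 32 41
f 40 41 34
f 41 32 42
f 41 42 34
f 42 32 43
f 42 43 34
f 43 32 44
f 43 44 34
f 44 32 45
f 44 45 34
f 45 32 46
f 45 46 34
f 46 32 47
f 46 47 34
f 47 32 48
f 47 48 34
f 48 32 49
f 48 49 34
f 49 32 33
f 49 33 34
f 51 50 53
f 51 53 52
f 53 50 54
f 53 54 52
f 54 50 55
f 54 55 52
f 55 50 56
f 55 56 52
f 56 50 57
f 56 57 52
f 57 50 58
f 57 58 52
f 58 50 59
f 58 59 52
f 59 50 60
f 59 60 52
f 60 50 61
f 60 61 52
f 61 50 62
f 61 62 52
f 62 50 51
f 62 51 52
f 63 100 79
f 100 74 103
f 79 103 68
f 100 103 79
f 63 79 75
f 79 68 80
f 75 80 64
f 79 80 75
f 63 75 84
f 75 64 85
f 84 85 70
f 75 85 84
f 63 84 96
f 84 70 99
f 96 99 73
f 84 99 96
f 63 96 100
f 96 73 104
f 100 104 74
f 96 104 100
f 64 80 91
f 80 68 94
f 91 94 72
f 80 94 91
f 68 103 81
f 103 74 102
f 81 102 67
f 103 102 81
f 74 104 101
f 104 73 97
f 101 97 65
f 104 97 101
f 73 99 98
f 99 70 86
f 98 86 69
f 99 86 98
f 70 85 90
f 85 64 87
f 90 87 71
f 85 87 90
f 66 92 78
f 92 72 93
f 78 93 67
f 92 93 78
f 66 78 76
f 78 67 77
f 76 77 65
f 78 77 76
f 66 76 83
f 76 65 82
f 83 82 69
f 76 82 83
f 66 83 88
f 83 69 89
f 88 89 71
f 83 89 88
f 66 88 92
f 88 71 95
f 92 95 72
f 88 95 92
f 67 93 81
f 93 72 94
f 81 94 68
f 93 94 81
f 65 77 101
f 77 67 102
f 101 102 74
f 77 102 101
f 69 82 98
f 82 65 97
f 98 97 73
f 82 97 98
f 71 89 90
f 89 69 86
f 90 86 70
f 89 86 90
f 72 95 91
f 95 71 87
f 91 87 64
f 95 87 91



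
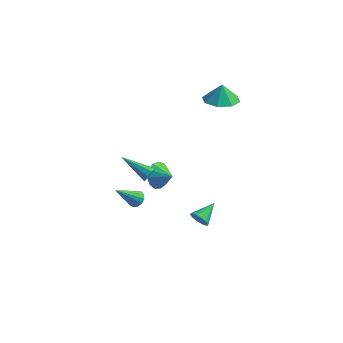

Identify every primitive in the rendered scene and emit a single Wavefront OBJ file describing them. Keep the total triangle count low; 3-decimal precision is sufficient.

v -0.649 0.026 -1.798
v -0.247 0.635 -2.341
v 0.289 -0.206 -1.362
v -0.382 0.887 -1.916
v -0.602 0.867 -1.453
v -0.837 0.579 -1.1
v -1.012 0.115 -0.968
v -1.072 -0.377 -1.1
v -0.998 -0.741 -1.453
v -0.813 -0.862 -1.916
v -0.576 -0.701 -2.341
v -0.362 -0.309 -2.594
v -0.24 0.189 -2.594
v -2.008 0.097 -4.526
v -1.733 -0.379 -4.676
v -2.912 -0.857 -3.154
v -1.55 -0.234 -4.455
v -1.513 0.016 -4.257
v -1.633 0.292 -4.144
v -1.872 0.506 -4.152
v -2.155 0.59 -4.28
v -2.391 0.518 -4.485
v -2.506 0.313 -4.704
v -2.462 0.039 -4.866
v -2.275 -0.217 -4.92
v -2.003 -0.372 -4.849
v 1.922 3.106 3.244
v 2.774 2.467 3.424
v 1.878 3.354 4.336
v 2.993 3.246 3.256
v 2.585 3.943 3.081
v 1.788 4.15 3.002
v 1.07 3.745 3.065
v 0.851 2.966 3.233
v 1.259 2.269 3.408
v 2.056 2.062 3.487
v 3.49 -4.58 -0.151
v 3.725 -4.861 0.311
v 3.91 -3.4 0.351
v 3.935 -4.855 0.122
v 4.042 -4.786 -0.13
v 4.023 -4.67 -0.386
v 3.882 -4.533 -0.589
v 3.651 -4.408 -0.692
v 3.383 -4.321 -0.67
v 3.14 -4.294 -0.53
v 2.976 -4.333 -0.303
v 2.931 -4.428 -0.041
v 3.013 -4.558 0.196
v 3.205 -4.693 0.353
v 3.462 -4.803 0.395
v 0.222 -3.352 1.524
v 0.434 -3.163 1.948
v -1.522 -3.128 2.296
v 0.367 -2.905 1.723
v 0.233 -2.856 1.405
v 0.093 -3.039 1.143
v 0.014 -3.368 1.059
v 0.032 -3.69 1.193
v 0.139 -3.853 1.482
v 0.285 -3.782 1.791
v 0.401 -3.509 1.975
f 2 1 4
f 2 4 3
f 4 1 5
f 4 5 3
f 5 1 6
f 5 6 3
f 6 1 7
f 6 7 3
f 7 1 8
f 7 8 3
f 8 1 9
f 8 9 3
f 9 1 10
f 9 10 3
f 10 1 11
f 10 11 3
f 11 1 12
f 11 12 3
f 12 1 13
f 12 13 3
f 13 1 2
f 13 2 3
f 15 14 17
f 15 17 16
f 17 14 18
f 17 18 16
f 18 14 19
f 18 19 16
f 19 14 20
f 19 20 16
f 20 14 21
f 20 21 16
f 21 14 22
f 21 22 16
f 22 14 23
f 22 23 16
f 23 14 24
f 23 24 16
f 24 14 25
f 24 25 16
f 25 14 26
f 25 26 16
f 26 14 15
f 26 15 16
f 28 27 30
f 28 30 29
f 30 27 31
f 30 31 29
f 31 27 32
f 31 32 29
f 32 27 33
f 32 33 29
f 33 27 34
f 33 34 29
f 34 27 35
f 34 35 29
f 35 27 36
f 35 36 29
f 36 27 28
f 36 28 29
f 38 37 40
f 38 40 39
f 40 37 41
f 40 41 39
f 41 37 42
f 41 42 39
f 42 37 43
f 42 43 39
f 43 37 44
f 43 44 39
f 44 37 45
f 44 45 39
f 45 37 46
f 45 46 39
f 46 37 47
f 46 47 39
f 47 37 48
f 47 48 39
f 48 37 49
f 48 49 39
f 49 37 50
f 49 50 39
f 50 37 51
f 50 51 39
f 51 37 38
f 51 38 39
f 53 52 55
f 53 55 54
f 55 52 56
f 55 56 54
f 56 52 57
f 56 57 54
f 57 52 58
f 57 58 54
f 58 52 59
f 58 59 54
f 59 52 60
f 59 60 54
f 60 52 61
f 60 61 54
f 61 52 62
f 61 62 54
f 62 52 53
f 62 53 54



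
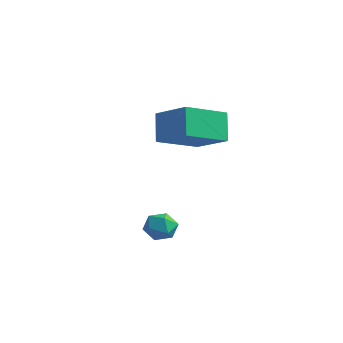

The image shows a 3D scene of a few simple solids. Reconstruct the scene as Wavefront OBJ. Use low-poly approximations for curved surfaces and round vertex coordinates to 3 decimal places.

v -3.862 0.1 -0.912
v -3.316 0.537 -1.142
v -3.104 -0.817 -0.858
v -2.558 -0.38 -1.088
v -2.849 -0.285 -0.418
v -3.317 0.282 -0.452
v -3.103 -0.562 -1.548
v -3.571 0.005 -1.582
v -2.847 0.128 -1.535
v -2.69 0.299 -0.837
v -3.73 -0.579 -1.163
v -3.573 -0.408 -0.465
v -5.027 1.337 4.1
v -3.376 1.339 4.817
v -4.743 3.279 3.442
v -3.092 3.281 4.159
v -4.488 0.839 2.861
v -2.837 0.841 3.578
v -4.204 2.781 2.203
v -2.553 2.783 2.92
f 1 12 6
f 1 6 2
f 1 2 8
f 1 8 11
f 1 11 12
f 2 6 10
f 6 12 5
f 12 11 3
f 11 8 7
f 8 2 9
f 4 10 5
f 4 5 3
f 4 3 7
f 4 7 9
f 4 9 10
f 5 10 6
f 3 5 12
f 7 3 11
f 9 7 8
f 10 9 2
f 14 16 13
f 17 14 13
f 13 16 15
f 15 17 13
f 14 20 16
f 18 14 17
f 18 20 14
f 16 20 15
f 19 17 15
f 15 20 19
f 19 18 17
f 20 18 19



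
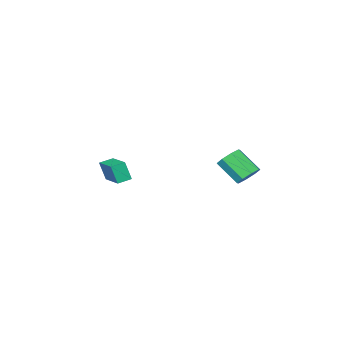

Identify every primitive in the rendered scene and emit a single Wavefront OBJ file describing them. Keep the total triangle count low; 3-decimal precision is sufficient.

v -3.657 4.245 -0.582
v -2.854 4.515 -0.431
v -2.621 3.144 0.774
v -3.423 2.875 0.622
v -3.294 4.794 -0.028
v -3.061 3.423 1.176
v -3.946 4.752 0.05
v -3.713 3.381 1.255
v -4.429 4.413 -0.243
v -4.196 3.042 0.962
v -4.459 3.976 -0.734
v -4.226 2.605 0.471
v -4.019 3.697 -1.136
v -3.786 2.326 0.068
v -3.367 3.739 -1.215
v -3.134 2.368 -0.01
v -2.884 4.078 -0.922
v -2.651 2.707 0.283
v -1.548 -4.15 -2.517
v -1.401 -4.557 -1.248
v -0.799 -2.33 -2.02
v -0.652 -2.737 -0.752
v -0.708 -4.443 -2.708
v -0.561 -4.85 -1.44
v 0.041 -2.623 -2.212
v 0.188 -3.03 -0.943
f 2 1 5
f 2 5 3
f 3 5 6
f 3 6 4
f 5 1 7
f 5 7 6
f 6 7 8
f 6 8 4
f 7 1 9
f 7 9 8
f 8 9 10
f 8 10 4
f 9 1 11
f 9 11 10
f 10 11 12
f 10 12 4
f 11 1 13
f 11 13 12
f 12 13 14
f 12 14 4
f 13 1 15
f 13 15 14
f 14 15 16
f 14 16 4
f 15 1 17
f 15 17 16
f 16 17 18
f 16 18 4
f 17 1 2
f 17 2 18
f 18 2 3
f 18 3 4
f 20 22 19
f 23 20 19
f 19 22 21
f 21 23 19
f 20 26 22
f 24 20 23
f 24 26 20
f 22 26 21
f 25 23 21
f 21 26 25
f 25 24 23
f 26 24 25



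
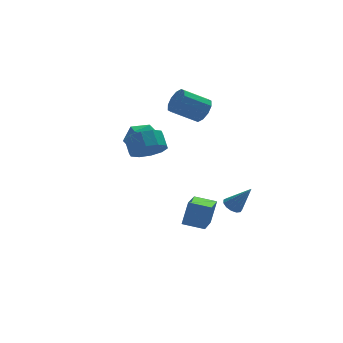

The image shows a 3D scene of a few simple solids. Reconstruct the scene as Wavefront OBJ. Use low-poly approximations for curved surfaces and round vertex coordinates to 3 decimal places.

v -2.367 2.448 0.702
v -1.41 1.925 0.315
v -2.53 1.155 2.045
v -1.573 0.632 1.658
v -1.501 1.669 2.166
v -1.4 2.468 1.336
v -2.54 0.612 1.024
v -2.439 1.411 0.194
v -1.517 0.791 0.514
v -0.875 1.444 1.22
v -3.065 1.636 1.14
v -2.423 2.289 1.846
v 1.811 -2.955 -2.388
v 2.117 -3.385 -2.732
v 2.669 -3.525 -0.912
v 2.318 -3.092 -2.736
v 2.357 -2.756 -2.629
v 2.223 -2.483 -2.446
v 1.958 -2.36 -2.244
v 1.646 -2.426 -2.088
v 1.387 -2.66 -2.027
v 1.261 -2.988 -2.081
v 1.311 -3.305 -2.232
v 1.518 -3.512 -2.433
v 1.819 -3.541 -2.619
v -2.622 -1.752 2.043
v -1.731 -1.331 1.577
v -1.746 -0.508 2.292
v -2.638 -0.928 2.757
v -2.27 -1.072 1.267
v -2.285 -0.249 1.982
v -2.943 -1.072 1.253
v -2.959 -0.249 1.968
v -3.494 -1.332 1.541
v -3.51 -0.509 2.255
v -3.712 -1.752 2.02
v -3.728 -0.929 2.734
v -3.514 -2.172 2.508
v -3.529 -1.349 3.223
v -2.975 -2.431 2.818
v -2.99 -1.608 3.533
v -2.301 -2.431 2.832
v -2.317 -1.608 3.547
v -1.75 -2.171 2.545
v -1.766 -1.348 3.259
v -1.532 -1.751 2.066
v -1.548 -0.928 2.78
v 1.836 2.226 2.491
v 2.297 2.134 3.247
v 0.764 2.342 4.205
v 0.304 2.434 3.449
v 2.288 2.669 3.117
v 0.755 2.876 4.076
v 2.107 3.034 2.748
v 0.574 3.242 3.707
v 1.822 3.091 2.281
v 0.289 3.299 3.239
v 1.543 2.817 1.894
v 0.01 3.025 2.852
v 1.376 2.318 1.735
v -0.157 2.526 2.693
v 1.385 1.784 1.864
v -0.148 1.991 2.823
v 1.566 1.418 2.233
v 0.033 1.626 3.192
v 1.851 1.361 2.701
v 0.318 1.569 3.659
v 2.13 1.635 3.088
v 0.597 1.843 4.046
v -0.662 -1.534 -4.246
v -0.185 -1.237 -2.769
v 0.26 0.17 -4.886
v 0.737 0.467 -3.41
v 0.463 -2.227 -4.47
v 0.94 -1.93 -2.994
v 1.385 -0.523 -5.111
v 1.862 -0.226 -3.634
f 1 12 6
f 1 6 2
f 1 2 8
f 1 8 11
f 1 11 12
f 2 6 10
f 6 12 5
f 12 11 3
f 11 8 7
f 8 2 9
f 4 10 5
f 4 5 3
f 4 3 7
f 4 7 9
f 4 9 10
f 5 10 6
f 3 5 12
f 7 3 11
f 9 7 8
f 10 9 2
f 14 13 16
f 14 16 15
f 16 13 17
f 16 17 15
f 17 13 18
f 17 18 15
f 18 13 19
f 18 19 15
f 19 13 20
f 19 20 15
f 20 13 21
f 20 21 15
f 21 13 22
f 21 22 15
f 22 13 23
f 22 23 15
f 23 13 24
f 23 24 15
f 24 13 25
f 24 25 15
f 25 13 14
f 25 14 15
f 27 26 30
f 27 30 28
f 28 30 31
f 28 31 29
f 30 26 32
f 30 32 31
f 31 32 33
f 31 33 29
f 32 26 34
f 32 34 33
f 33 34 35
f 33 35 29
f 34 26 36
f 34 36 35
f 35 36 37
f 35 37 29
f 36 26 38
f 36 38 37
f 37 38 39
f 37 39 29
f 38 26 40
f 38 40 39
f 39 40 41
f 39 41 29
f 40 26 42
f 40 42 41
f 41 42 43
f 41 43 29
f 42 26 44
f 42 44 43
f 43 44 45
f 43 45 29
f 44 26 46
f 44 46 45
f 45 46 47
f 45 47 29
f 46 26 27
f 46 27 47
f 47 27 28
f 47 28 29
f 49 48 52
f 49 52 50
f 50 52 53
f 50 53 51
f 52 48 54
f 52 54 53
f 53 54 55
f 53 55 51
f 54 48 56
f 54 56 55
f 55 56 57
f 55 57 51
f 56 48 58
f 56 58 57
f 57 58 59
f 57 59 51
f 58 48 60
f 58 60 59
f 59 60 61
f 59 61 51
f 60 48 62
f 60 62 61
f 61 62 63
f 61 63 51
f 62 48 64
f 62 64 63
f 63 64 65
f 63 65 51
f 64 48 66
f 64 66 65
f 65 66 67
f 65 67 51
f 66 48 68
f 66 68 67
f 67 68 69
f 67 69 51
f 68 48 49
f 68 49 69
f 69 49 50
f 69 50 51
f 71 73 70
f 74 71 70
f 70 73 72
f 72 74 70
f 71 77 73
f 75 71 74
f 75 77 71
f 73 77 72
f 76 74 72
f 72 77 76
f 76 75 74
f 77 75 76



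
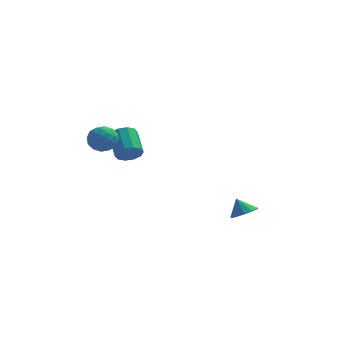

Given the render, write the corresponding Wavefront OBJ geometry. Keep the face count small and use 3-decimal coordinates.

v 3.604 1.013 -4.202
v 4.081 0.473 -3.79
v 3.116 1.287 -3.278
v 4.311 0.88 -3.789
v 4.317 1.329 -3.919
v 4.096 1.678 -4.139
v 3.719 1.816 -4.379
v 3.305 1.699 -4.563
v 2.986 1.364 -4.632
v 2.863 0.918 -4.564
v 2.975 0.502 -4.382
v 3.287 0.248 -4.143
v 3.699 0.238 -3.922
v -3.473 0.658 1.023
v -2.992 -0.085 1.251
v -4.728 -0.055 1.349
v -4.247 -0.798 1.577
v -4.204 -0.048 2.099
v -3.428 0.393 1.897
v -4.292 -0.533 0.703
v -3.516 -0.092 0.501
v -3.498 -0.821 1.053
v -3.443 -0.522 1.916
v -4.277 0.382 0.684
v -4.222 0.681 1.547
v -3.122 0.349 1.108
v -4.598 -0.489 1.492
v -4.573 -0.048 1.799
v -4.29 -0.485 1.933
v -3.379 0.63 1.488
v -3.096 0.193 1.622
v -3.808 0.215 2.12
v -4.624 -0.333 0.978
v -4.341 -0.77 1.112
v -3.43 0.345 0.667
v -3.147 -0.092 0.801
v -3.912 -0.355 0.48
v -3.136 -0.521 1.126
v -3.874 -0.94 1.318
v -3.901 -0.784 0.804
v -3.445 -0.525 0.685
v -3.105 -0.344 1.633
v -3.842 -0.763 1.825
v -3.817 -0.322 2.131
v -3.361 -0.063 2.013
v -3.402 -0.777 1.517
v -3.878 0.623 0.775
v -4.615 0.204 0.967
v -4.359 -0.077 0.587
v -3.903 0.182 0.469
v -3.846 0.8 1.282
v -4.584 0.381 1.474
v -4.275 0.385 1.915
v -3.819 0.644 1.796
v -4.318 0.637 1.083
v -2.902 2.33 -0.754
v -2.609 1.988 -0.093
v -3.185 3.328 0.855
v -3.478 3.67 0.194
v -2.256 2.275 -0.285
v -2.832 3.616 0.663
v -2.15 2.584 -0.657
v -2.726 3.924 0.292
v -2.331 2.795 -1.065
v -2.907 4.136 -0.117
v -2.73 2.829 -1.355
v -3.306 4.169 -0.407
v -3.195 2.672 -1.415
v -3.771 4.012 -0.467
v -3.548 2.384 -1.223
v -4.124 3.725 -0.275
v -3.654 2.076 -0.852
v -4.23 3.416 0.097
v -3.473 1.864 -0.443
v -4.049 3.205 0.505
v -3.074 1.831 -0.153
v -3.65 3.171 0.795
f 2 1 4
f 2 4 3
f 4 1 5
f 4 5 3
f 5 1 6
f 5 6 3
f 6 1 7
f 6 7 3
f 7 1 8
f 7 8 3
f 8 1 9
f 8 9 3
f 9 1 10
f 9 10 3
f 10 1 11
f 10 11 3
f 11 1 12
f 11 12 3
f 12 1 13
f 12 13 3
f 13 1 2
f 13 2 3
f 14 51 30
f 51 25 54
f 30 54 19
f 51 54 30
f 14 30 26
f 30 19 31
f 26 31 15
f 30 31 26
f 14 26 35
f 26 15 36
f 35 36 21
f 26 36 35
f 14 35 47
f 35 21 50
f 47 50 24
f 35 50 47
f 14 47 51
f 47 24 55
f 51 55 25
f 47 55 51
f 15 31 42
f 31 19 45
f 42 45 23
f 31 45 42
f 19 54 32
f 54 25 53
f 32 53 18
f 54 53 32
f 25 55 52
f 55 24 48
f 52 48 16
f 55 48 52
f 24 50 49
f 50 21 37
f 49 37 20
f 50 37 49
f 21 36 41
f 36 15 38
f 41 38 22
f 36 38 41
f 17 43 29
f 43 23 44
f 29 44 18
f 43 44 29
f 17 29 27
f 29 18 28
f 27 28 16
f 29 28 27
f 17 27 34
f 27 16 33
f 34 33 20
f 27 33 34
f 17 34 39
f 34 20 40
f 39 40 22
f 34 40 39
f 17 39 43
f 39 22 46
f 43 46 23
f 39 46 43
f 18 44 32
f 44 23 45
f 32 45 19
f 44 45 32
f 16 28 52
f 28 18 53
f 52 53 25
f 28 53 52
f 20 33 49
f 33 16 48
f 49 48 24
f 33 48 49
f 22 40 41
f 40 20 37
f 41 37 21
f 40 37 41
f 23 46 42
f 46 22 38
f 42 38 15
f 46 38 42
f 57 56 60
f 57 60 58
f 58 60 61
f 58 61 59
f 60 56 62
f 60 62 61
f 61 62 63
f 61 63 59
f 62 56 64
f 62 64 63
f 63 64 65
f 63 65 59
f 64 56 66
f 64 66 65
f 65 66 67
f 65 67 59
f 66 56 68
f 66 68 67
f 67 68 69
f 67 69 59
f 68 56 70
f 68 70 69
f 69 70 71
f 69 71 59
f 70 56 72
f 70 72 71
f 71 72 73
f 71 73 59
f 72 56 74
f 72 74 73
f 73 74 75
f 73 75 59
f 74 56 76
f 74 76 75
f 75 76 77
f 75 77 59
f 76 56 57
f 76 57 77
f 77 57 58
f 77 58 59



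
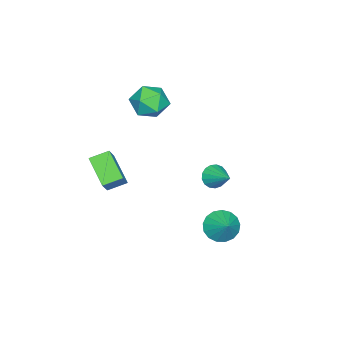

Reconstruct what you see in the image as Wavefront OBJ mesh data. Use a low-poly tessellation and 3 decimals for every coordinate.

v 2.084 3.239 -0.626
v 2.546 2.457 -0.383
v 2.856 3.941 0.166
v 2.774 2.61 -0.74
v 2.843 2.907 -1.07
v 2.739 3.28 -1.3
v 2.485 3.643 -1.374
v 2.139 3.914 -1.278
v 1.78 4.03 -1.032
v 1.492 3.965 -0.693
v 1.339 3.733 -0.339
v 1.356 3.389 -0.051
v 1.541 3.009 0.106
v 1.85 2.683 0.095
v 2.213 2.483 -0.082
v 2.736 -3.36 2.281
v 2.099 -2.574 2.659
v 3.629 -2.156 1.285
v 2.992 -1.37 1.663
v 3.608 -3.15 3.317
v 2.971 -2.364 3.695
v 4.501 -1.946 2.321
v 3.864 -1.16 2.699
v -0.2 1.786 0.989
v 0.114 1.984 0.372
v 0.52 2.954 1.731
v -0.18 2.164 0.376
v -0.479 2.257 0.52
v -0.714 2.242 0.771
v -0.831 2.123 1.072
v -0.805 1.927 1.354
v -0.639 1.698 1.553
v -0.373 1.49 1.622
v -0.068 1.35 1.546
v 0.207 1.31 1.342
v 0.389 1.379 1.057
v 0.436 1.541 0.757
v 0.336 1.76 0.51
v -2.787 -2.463 4.184
v -2.165 -2.327 3.245
v -3.595 -3.933 3.435
v -2.973 -3.797 2.496
v -2.476 -4.124 3.463
v -1.977 -3.215 3.926
v -3.783 -3.045 2.754
v -3.284 -2.136 3.217
v -2.78 -2.686 2.361
v -1.973 -3.353 2.799
v -3.787 -2.907 3.881
v -2.98 -3.574 4.319
f 2 1 4
f 2 4 3
f 4 1 5
f 4 5 3
f 5 1 6
f 5 6 3
f 6 1 7
f 6 7 3
f 7 1 8
f 7 8 3
f 8 1 9
f 8 9 3
f 9 1 10
f 9 10 3
f 10 1 11
f 10 11 3
f 11 1 12
f 11 12 3
f 12 1 13
f 12 13 3
f 13 1 14
f 13 14 3
f 14 1 15
f 14 15 3
f 15 1 2
f 15 2 3
f 17 19 16
f 20 17 16
f 16 19 18
f 18 20 16
f 17 23 19
f 21 17 20
f 21 23 17
f 19 23 18
f 22 20 18
f 18 23 22
f 22 21 20
f 23 21 22
f 25 24 27
f 25 27 26
f 27 24 28
f 27 28 26
f 28 24 29
f 28 29 26
f 29 24 30
f 29 30 26
f 30 24 31
f 30 31 26
f 31 24 32
f 31 32 26
f 32 24 33
f 32 33 26
f 33 24 34
f 33 34 26
f 34 24 35
f 34 35 26
f 35 24 36
f 35 36 26
f 36 24 37
f 36 37 26
f 37 24 38
f 37 38 26
f 38 24 25
f 38 25 26
f 39 50 44
f 39 44 40
f 39 40 46
f 39 46 49
f 39 49 50
f 40 44 48
f 44 50 43
f 50 49 41
f 49 46 45
f 46 40 47
f 42 48 43
f 42 43 41
f 42 41 45
f 42 45 47
f 42 47 48
f 43 48 44
f 41 43 50
f 45 41 49
f 47 45 46
f 48 47 40

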